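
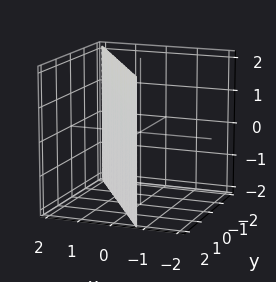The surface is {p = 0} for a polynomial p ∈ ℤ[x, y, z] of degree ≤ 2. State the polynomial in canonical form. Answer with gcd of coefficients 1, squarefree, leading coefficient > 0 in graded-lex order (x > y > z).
The degree is 1 — the surface is flat (a plane).
From the visible intercepts: it crosses the y-axis at the gridline y = 1; the surface avoids every integer z-axis point in the box.
The integer polynomial consistent with all of this is the stated p.

3*x + 2*y - 2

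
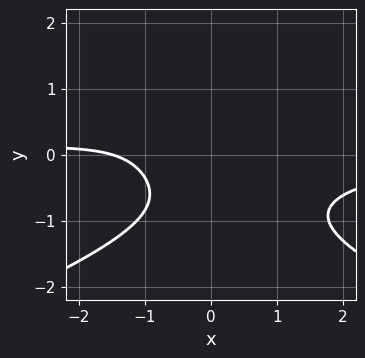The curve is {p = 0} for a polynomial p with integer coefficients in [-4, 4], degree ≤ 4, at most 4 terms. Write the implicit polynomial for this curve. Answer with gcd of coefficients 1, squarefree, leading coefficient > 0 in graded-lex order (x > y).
(a) The degree is 4 — no degree-3 curve has this shape.
(b) From the axis intercepts and sections: the curve avoids every integer y-axis point in the box.
(c) These observations pin down the coefficients.

3*y^4 + 3*x^2*y + 2*x + 3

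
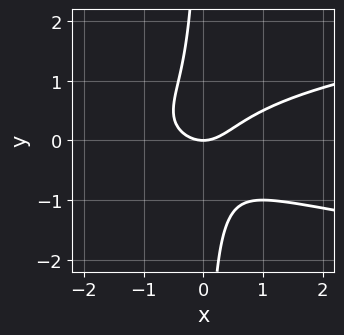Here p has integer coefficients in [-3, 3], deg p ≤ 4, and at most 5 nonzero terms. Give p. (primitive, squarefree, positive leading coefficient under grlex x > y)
(a) Degree: no degree-2 curve has this shape, so deg p = 3.
(b) Against the integer gridlines: it crosses the x-axis at the gridline x = 0; it crosses the y-axis at the gridline y = 0.
(c) Fitting integer coefficients to these (and the overall shape) gives p.

2*x*y^2 - x^2 + y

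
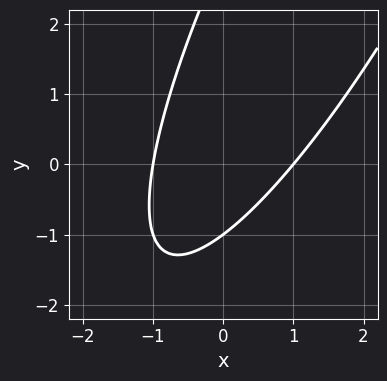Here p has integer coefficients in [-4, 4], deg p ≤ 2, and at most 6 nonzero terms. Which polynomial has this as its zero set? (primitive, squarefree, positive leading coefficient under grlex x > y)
(a) deg p = 2. A generic line meets the curve in up to 2 points.
(b) From the axis intercepts and sections: the x-axis gridline crossings are at x ∈ {-1, 1}; one y-axis crossing is at y = -1.
(c) Matching integer coefficients to the picture gives p.

3*x^2 - 3*x*y + y^2 - 2*y - 3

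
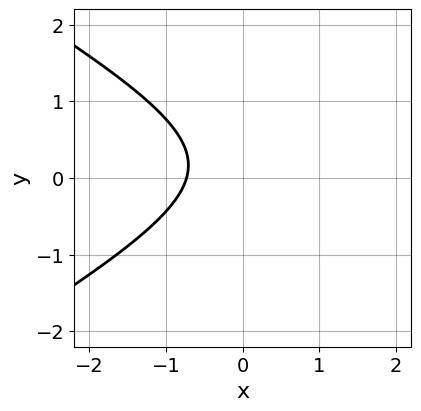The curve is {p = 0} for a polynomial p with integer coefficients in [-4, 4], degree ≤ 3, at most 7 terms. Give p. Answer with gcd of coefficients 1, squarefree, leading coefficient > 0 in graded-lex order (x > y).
x^2 - 3*y^2 - 2*x + y - 2

First, degree: the shape is more complex than any degree-1 curve, so deg p = 2.
Next, checking where it meets the axes: it misses every integer gridline on the y-axis.
Finally, the integer polynomial consistent with all of this is the stated p.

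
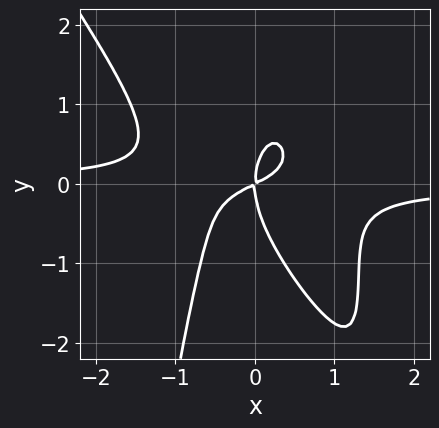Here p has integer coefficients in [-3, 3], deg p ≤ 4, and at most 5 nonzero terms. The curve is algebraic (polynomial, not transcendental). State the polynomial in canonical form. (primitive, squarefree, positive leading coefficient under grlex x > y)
The degree is 4 — a generic line meets the curve in up to 4 points.
Against the integer gridlines: it crosses the y-axis at the gridline y = 0; one x-axis crossing is at x = 0.
Assembling these constraints gives the stated polynomial.

3*x^3*y + 2*x^2*y^2 + y^3 + x^2 - 2*x*y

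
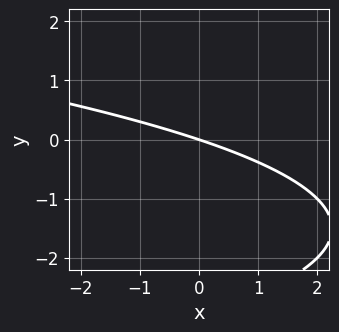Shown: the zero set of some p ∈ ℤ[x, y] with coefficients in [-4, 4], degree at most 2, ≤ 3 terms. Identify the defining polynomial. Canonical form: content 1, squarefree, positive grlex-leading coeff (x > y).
1. deg p = 2.
2. Against the integer gridlines: it crosses the y-axis at the gridline y = 0; it meets the x-axis at x = 0 (among the integer gridlines).
3. Putting this together gives p.

y^2 + x + 3*y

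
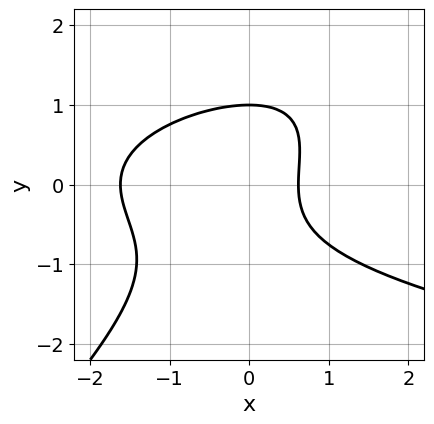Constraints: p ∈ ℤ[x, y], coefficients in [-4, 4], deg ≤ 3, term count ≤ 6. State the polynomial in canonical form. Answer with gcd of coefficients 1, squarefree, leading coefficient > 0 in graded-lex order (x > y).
x*y^2 - y^3 - x^2 - x + 1

(a) deg p = 3.
(b) From the axis intercepts and sections: one y-axis crossing is at y = 1.
(c) The integer polynomial consistent with all of this is the stated p.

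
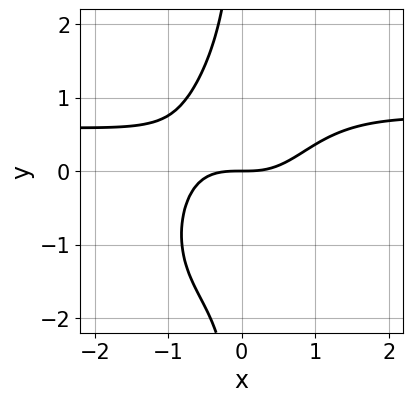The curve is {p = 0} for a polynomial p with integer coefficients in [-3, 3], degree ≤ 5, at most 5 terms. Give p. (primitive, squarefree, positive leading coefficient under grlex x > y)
3*x^3*y - 2*x^2*y^2 + 2*x*y^3 - 2*x^3 + 3*y

1. Degree: a generic line meets the curve in up to 4 points, so deg p = 4.
2. From the axis intercepts and sections: one x-axis crossing is at x = 0; it crosses the y-axis at the gridline y = 0.
3. Assembling these constraints gives the stated polynomial.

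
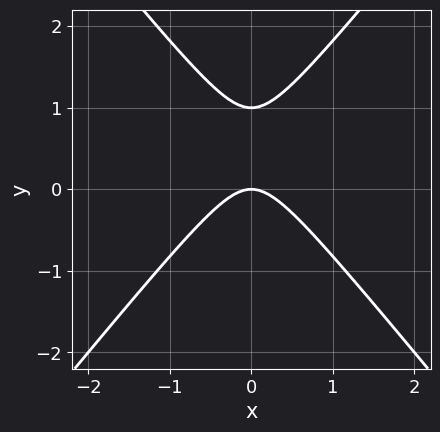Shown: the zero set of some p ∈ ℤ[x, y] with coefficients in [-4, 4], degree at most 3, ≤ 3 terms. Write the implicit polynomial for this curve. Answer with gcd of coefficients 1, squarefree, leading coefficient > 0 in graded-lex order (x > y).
Degree: a generic line meets the curve in up to 2 points, so deg p = 2.
Symmetries: mirror symmetry x ↦ −x ⇒ only even powers of x.
Checking where it meets the axes: the y-axis gridline crossings are at y ∈ {0, 1}; it meets the x-axis at x = 0 (among the integer gridlines).
These observations pin down the coefficients.

3*x^2 - 2*y^2 + 2*y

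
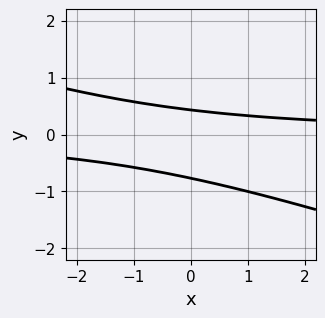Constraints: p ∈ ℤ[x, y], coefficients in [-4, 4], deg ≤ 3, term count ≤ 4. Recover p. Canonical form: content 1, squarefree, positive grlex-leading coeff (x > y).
1. Degree: a generic line meets the curve in up to 2 points, so deg p = 2.
2. From the visible intercepts: it misses every integer gridline on the x-axis.
3. The integer polynomial consistent with all of this is the stated p.

x*y + 3*y^2 + y - 1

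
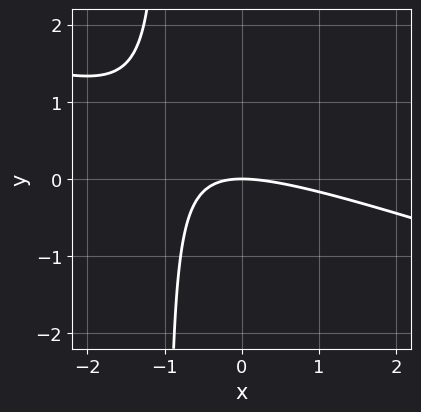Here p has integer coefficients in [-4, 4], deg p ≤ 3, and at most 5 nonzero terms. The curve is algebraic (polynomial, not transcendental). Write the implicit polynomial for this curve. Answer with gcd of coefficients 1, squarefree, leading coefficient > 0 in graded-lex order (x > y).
x^2 + 3*x*y + 3*y

Degree: the shape is more complex than any degree-1 curve, so deg p = 2.
Checking where it meets the axes: one x-axis crossing is at x = 0; one y-axis crossing is at y = 0.
These observations pin down the coefficients.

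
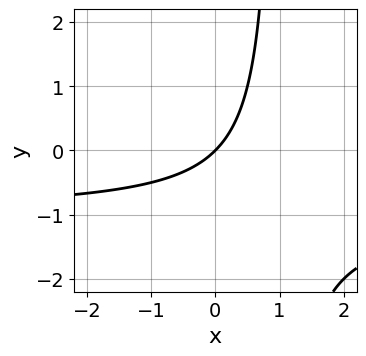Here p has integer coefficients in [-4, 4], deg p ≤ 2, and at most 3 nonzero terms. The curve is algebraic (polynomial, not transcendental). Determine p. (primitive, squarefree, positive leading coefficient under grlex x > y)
x*y + x - y

First, the degree is 2 — a generic line meets the curve in up to 2 points.
Next, reading off the gridlines: it crosses the y-axis at the gridline y = 0; it meets the x-axis at x = 0 (among the integer gridlines).
Finally, these observations pin down the coefficients.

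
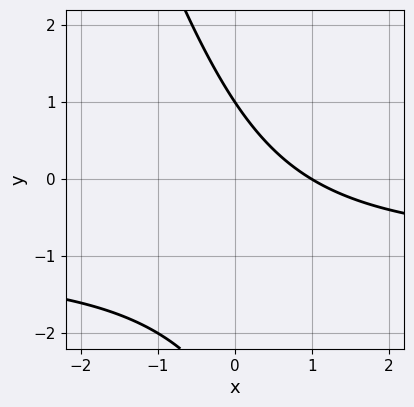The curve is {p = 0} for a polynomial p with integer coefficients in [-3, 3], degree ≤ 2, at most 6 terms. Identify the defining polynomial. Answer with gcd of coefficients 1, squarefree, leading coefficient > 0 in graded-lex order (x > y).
First, the degree is 2 — the shape is more complex than any degree-1 curve.
Next, from the visible intercepts: it crosses the x-axis at the gridline x = 1; it meets the y-axis at y = 1 (among the integer gridlines).
Finally, these observations pin down the coefficients.

3*x*y + y^2 + 3*x + 2*y - 3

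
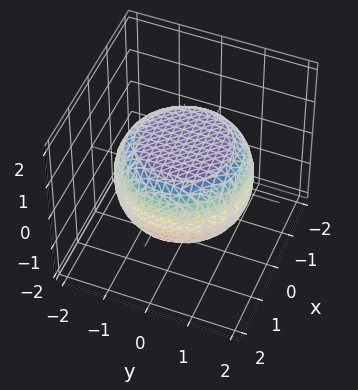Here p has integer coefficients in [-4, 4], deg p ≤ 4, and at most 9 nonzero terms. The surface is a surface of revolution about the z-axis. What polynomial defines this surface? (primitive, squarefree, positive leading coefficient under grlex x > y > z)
x^4 + 2*x^2*y^2 + y^4 - x^2 - y^2 + 3*z^2 - 3

1. deg p = 4.
2. Symmetries: rotational symmetry about the z-axis ⇒ p depends on x, y only through x² + y².
3. From the visible intercepts: the z-axis gridline crossings are at z ∈ {-1, 1}; a circular section at z = -1 has radius exactly 1.
4. The integer polynomial consistent with all of this is the stated p.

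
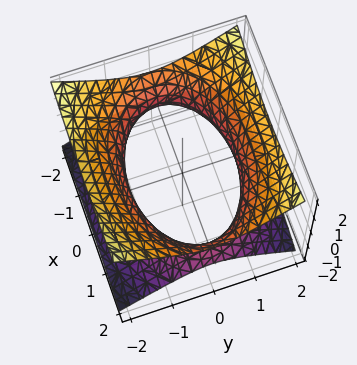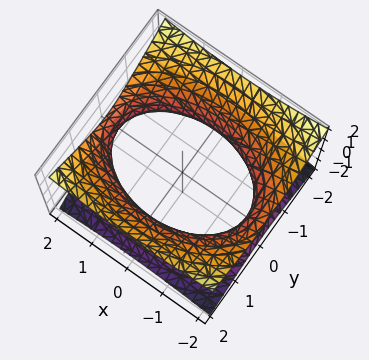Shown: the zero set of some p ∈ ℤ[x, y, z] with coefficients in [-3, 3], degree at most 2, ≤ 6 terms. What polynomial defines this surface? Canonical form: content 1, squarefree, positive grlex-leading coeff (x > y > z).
First, the degree is 2 — one connected sheet with a waist; a quadric.
Then, symmetries: it's symmetric under x → −x, forcing even powers of x; it's symmetric under y → −y, forcing even powers of y; it's symmetric under z → −z, forcing even powers of z.
Then, reading off the gridlines: the surface avoids every integer z-axis point in the box.
Finally, matching integer coefficients to the picture gives p.

x^2 + 2*y^2 - 3*z^2 - 3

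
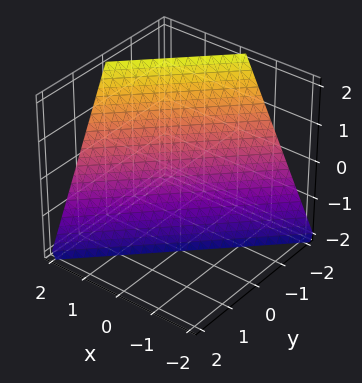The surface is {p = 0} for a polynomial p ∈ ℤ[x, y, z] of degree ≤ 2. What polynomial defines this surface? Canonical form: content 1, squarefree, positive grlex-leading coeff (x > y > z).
First, the degree is 1 — every cross-section is a straight line — this is a plane.
Then, observable constraints: it crosses the y-axis at the gridline y = -1; one z-axis crossing is at z = -2; it crosses the x-axis at the gridline x = 1.
Finally, the integer polynomial consistent with all of this is the stated p.

2*x - 2*y - z - 2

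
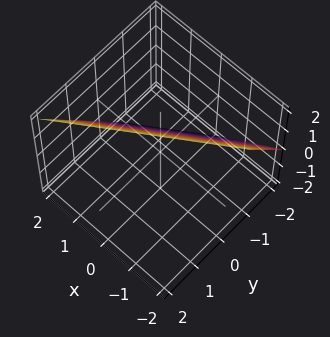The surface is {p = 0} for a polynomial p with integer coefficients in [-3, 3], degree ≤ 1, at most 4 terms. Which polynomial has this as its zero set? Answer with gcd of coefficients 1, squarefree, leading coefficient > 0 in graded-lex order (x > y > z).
1. Degree: the surface is flat (a plane), so deg p = 1.
2. Checking where it meets the axes: one z-axis crossing is at z = 1; it crosses the x-axis at the gridline x = 1.
3. Matching integer coefficients to the picture gives p.

2*x - 3*y + 2*z - 2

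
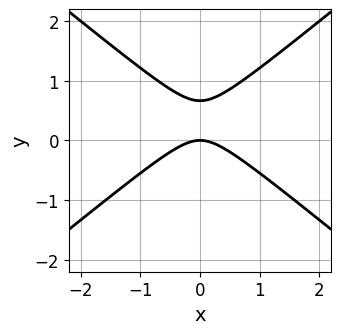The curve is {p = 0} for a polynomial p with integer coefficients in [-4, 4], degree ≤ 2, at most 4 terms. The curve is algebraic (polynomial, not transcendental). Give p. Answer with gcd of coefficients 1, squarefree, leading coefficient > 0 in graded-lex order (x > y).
2*x^2 - 3*y^2 + 2*y

First, the degree is 2 — the shape is more complex than any degree-1 curve.
Then, symmetries: the x ↦ −x reflection is a symmetry, so x appears only in even powers.
Next, from the axis intercepts and sections: it crosses the x-axis at the gridline x = 0; it crosses the y-axis at the gridline y = 0.
Finally, putting this together gives p.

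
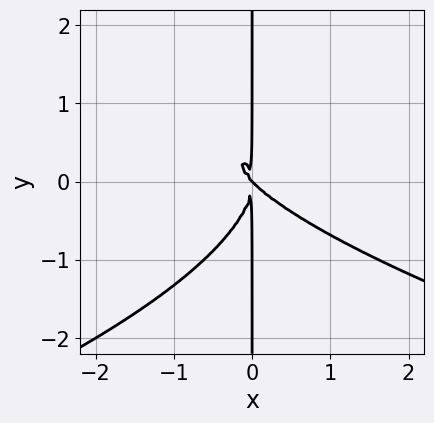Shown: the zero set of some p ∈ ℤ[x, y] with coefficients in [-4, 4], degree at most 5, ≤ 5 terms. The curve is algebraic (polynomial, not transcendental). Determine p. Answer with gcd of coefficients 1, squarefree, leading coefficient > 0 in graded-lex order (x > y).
First, deg p = 4.
Next, checking where it meets the axes: it meets the x-axis at x = 0 (among the integer gridlines); every point of the y-axis in the box is on the curve.
Finally, solving for integer coefficients yields p as stated.

x*y^3 + x^3 + x^2*y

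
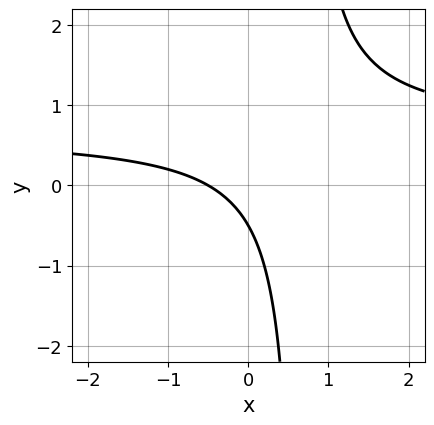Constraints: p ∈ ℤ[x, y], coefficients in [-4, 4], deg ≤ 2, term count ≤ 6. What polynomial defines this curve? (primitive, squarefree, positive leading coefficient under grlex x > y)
3*x*y - 2*x - 2*y - 1

First, degree: a generic line meets the curve in up to 2 points, so deg p = 2.
Finally, matching integer coefficients to the picture gives p.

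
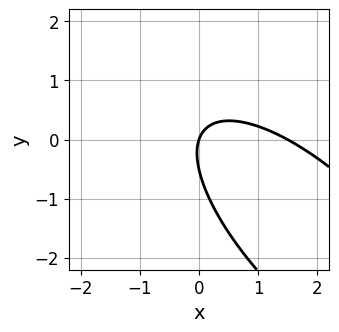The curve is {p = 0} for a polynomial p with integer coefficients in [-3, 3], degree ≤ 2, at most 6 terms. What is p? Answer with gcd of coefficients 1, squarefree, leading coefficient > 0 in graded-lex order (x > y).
1. Degree: the shape is more complex than any degree-1 curve, so deg p = 2.
2. Reading off the gridlines: one x-axis crossing is at x = 0; it crosses the y-axis at the gridline y = 0.
3. Putting this together gives p.

2*x^2 + 3*x*y + 2*y^2 - 3*x + y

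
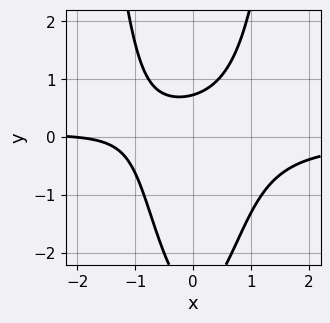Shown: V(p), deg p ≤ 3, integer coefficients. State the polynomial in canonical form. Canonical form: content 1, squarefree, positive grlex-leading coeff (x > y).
First, the degree is 3 — a generic line meets the curve in up to 3 points.
Then, against the integer gridlines: it meets the x-axis at x = -2 (among the integer gridlines).
Finally, matching integer coefficients to the picture gives p.

3*x^2*y - y^2 + x - 2*y + 2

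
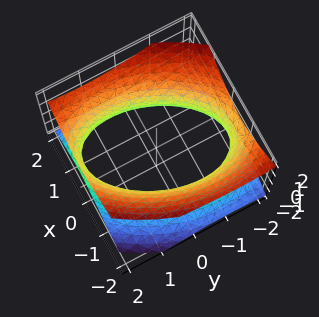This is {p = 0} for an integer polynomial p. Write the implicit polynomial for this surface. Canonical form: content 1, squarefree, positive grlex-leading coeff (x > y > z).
2*x^2 - x*y + y^2 - 2*z^2 - 3

1. Degree: a generic line meets the surface in up to 2 points, so deg p = 2.
2. Checking where it meets the axes: it misses every integer gridline on the z-axis.
3. Assembling these constraints gives the stated polynomial.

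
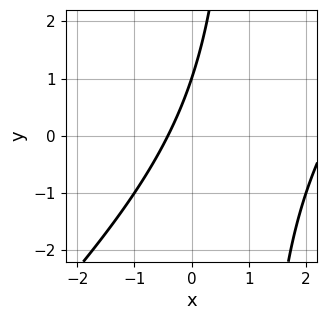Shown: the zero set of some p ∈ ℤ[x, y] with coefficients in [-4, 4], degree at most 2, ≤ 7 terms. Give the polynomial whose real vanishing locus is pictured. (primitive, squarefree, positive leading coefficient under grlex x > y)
x^2 - x*y - 2*x + y - 1

1. The degree is 2 — no degree-1 curve has this shape.
2. Checking where it meets the axes: it crosses the y-axis at the gridline y = 1.
3. Matching integer coefficients to the picture gives p.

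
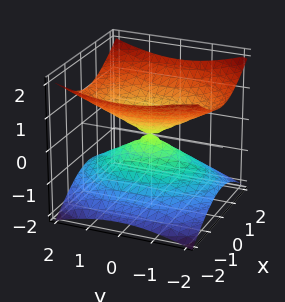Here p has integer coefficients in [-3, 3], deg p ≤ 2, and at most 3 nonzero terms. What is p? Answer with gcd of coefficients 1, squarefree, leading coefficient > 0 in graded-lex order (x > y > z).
(a) The degree is 2 — two nappes meeting at a single point; a quadric.
(b) Symmetries: mirror symmetry x ↦ −x ⇒ only even powers of x; the y ↦ −y reflection is a symmetry, so y appears only in even powers; the z ↦ −z reflection is a symmetry, so z appears only in even powers.
(c) From the visible intercepts: it crosses the y-axis at the gridline y = 0; it crosses the x-axis at the gridline x = 0; one z-axis crossing is at z = 0.
(d) These observations pin down the coefficients.

2*x^2 + y^2 - 3*z^2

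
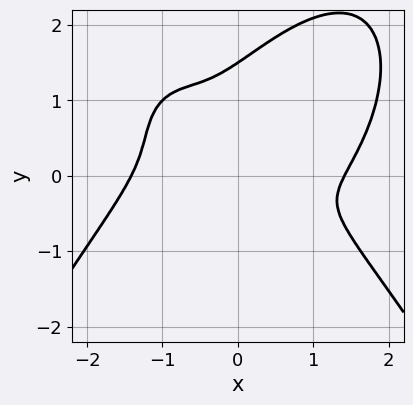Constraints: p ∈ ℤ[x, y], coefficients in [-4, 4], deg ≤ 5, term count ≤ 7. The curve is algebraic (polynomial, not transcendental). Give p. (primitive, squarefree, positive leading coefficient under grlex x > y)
x^4 + 2*y^3 - 2*x^2 - 2*x*y - 3*y^2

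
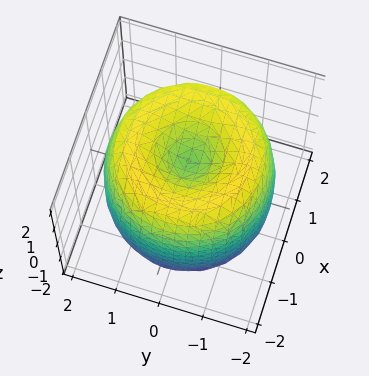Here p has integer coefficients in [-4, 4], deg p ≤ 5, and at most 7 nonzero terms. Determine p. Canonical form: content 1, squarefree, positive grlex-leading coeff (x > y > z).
x^4 + 2*x^2*y^2 + y^4 - 3*x^2 - 3*y^2 + z^2 - 1

First, deg p = 4. The shape is more complex than any degree-3 surface.
Then, symmetries: rotational symmetry about the z-axis ⇒ p depends on x, y only through x² + y².
Next, against the integer gridlines: a circular section at z = 0 has radius between 1 and 2; among the integer gridlines, it crosses the z-axis at z ∈ {-1, 1}.
Finally, these observations pin down the coefficients.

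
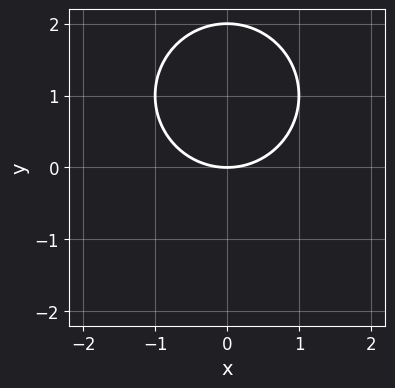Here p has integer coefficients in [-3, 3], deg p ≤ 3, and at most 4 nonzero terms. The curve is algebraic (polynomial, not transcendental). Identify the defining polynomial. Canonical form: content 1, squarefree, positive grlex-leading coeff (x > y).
x^2 + y^2 - 2*y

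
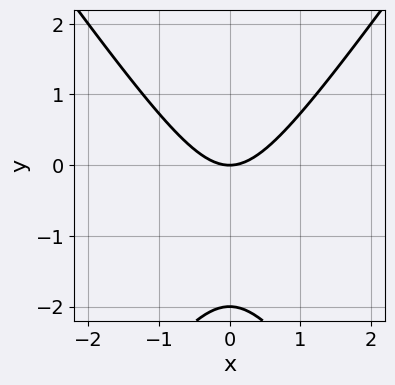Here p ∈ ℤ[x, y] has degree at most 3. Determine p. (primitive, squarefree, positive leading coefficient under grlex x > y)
1. Degree: the shape is more complex than any degree-1 curve, so deg p = 2.
2. Symmetries: the x ↦ −x reflection is a symmetry, so x appears only in even powers.
3. Against the integer gridlines: it crosses the x-axis at the gridline x = 0; among the integer gridlines, it crosses the y-axis at y ∈ {-2, 0}.
4. Fitting integer coefficients to these (and the overall shape) gives p.

2*x^2 - y^2 - 2*y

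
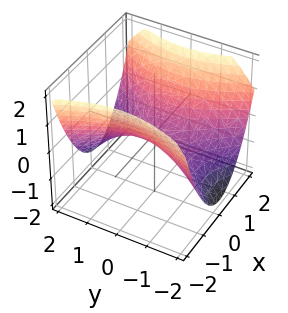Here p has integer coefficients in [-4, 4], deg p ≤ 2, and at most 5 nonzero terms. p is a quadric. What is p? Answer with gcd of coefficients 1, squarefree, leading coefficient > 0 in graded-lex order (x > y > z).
First, deg p = 2.
Then, symmetries: it's symmetric under x → −x, forcing even powers of x; mirror symmetry y ↦ −y ⇒ only even powers of y.
Then, against the integer gridlines: it crosses the y-axis at the gridline y = 0; it meets the z-axis at z = 0 (among the integer gridlines); it meets the x-axis at x = 0 (among the integer gridlines).
Finally, the integer polynomial consistent with all of this is the stated p.

2*x^2 - y^2 - 3*z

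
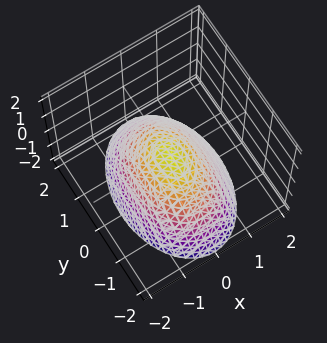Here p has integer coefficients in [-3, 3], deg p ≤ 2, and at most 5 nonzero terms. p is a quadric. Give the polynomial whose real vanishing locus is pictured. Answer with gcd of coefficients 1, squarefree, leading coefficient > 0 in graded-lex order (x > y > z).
2*x^2 + y^2 + 2*z

First, deg p = 2.
Next, symmetries: the y ↦ −y reflection is a symmetry, so y appears only in even powers; the x ↦ −x reflection is a symmetry, so x appears only in even powers.
Then, from the axis intercepts and sections: it crosses the y-axis at the gridline y = 0; it crosses the x-axis at the gridline x = 0.
Finally, the integer polynomial consistent with all of this is the stated p.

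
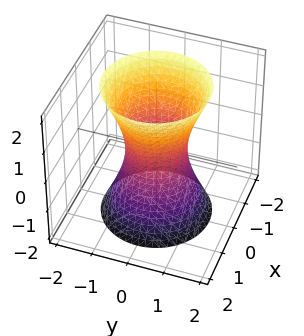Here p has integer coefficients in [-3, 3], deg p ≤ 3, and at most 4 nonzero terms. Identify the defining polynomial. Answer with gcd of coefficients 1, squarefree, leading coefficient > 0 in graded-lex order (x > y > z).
3*x^2 + 3*y^2 - z^2 - 2

The degree is 2 — an hourglass — one-sheet hyperboloid; a quadric.
Symmetries: the surface is invariant under rotation about z: p = q(x² + y², z); it's symmetric under z → −z, forcing even powers of z.
From the visible intercepts: the surface avoids every integer z-axis point in the box; a circular section at z = -2 has radius between 1 and 2.
Assembling these constraints gives the stated polynomial.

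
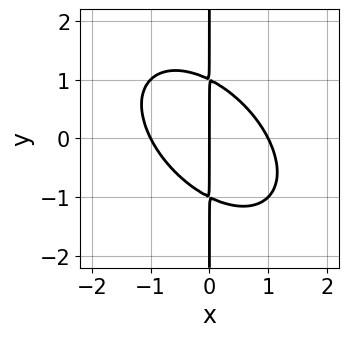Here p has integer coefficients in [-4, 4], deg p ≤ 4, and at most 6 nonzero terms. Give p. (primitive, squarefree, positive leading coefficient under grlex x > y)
x^3 + x^2*y + x*y^2 - x

First, the degree is 3 — the shape is more complex than any degree-2 curve.
Then, against the integer gridlines: the x-axis gridline crossings are at x ∈ {-1, 0, 1}; the visible y-axis segment lies entirely on the curve.
Finally, fitting integer coefficients to these (and the overall shape) gives p.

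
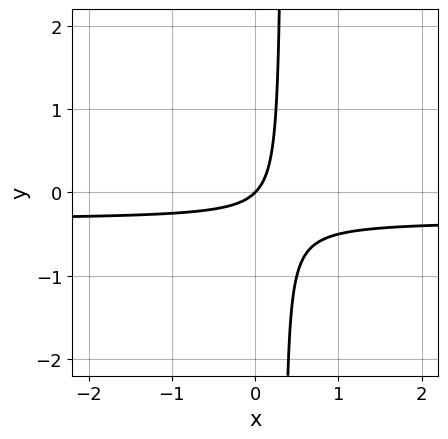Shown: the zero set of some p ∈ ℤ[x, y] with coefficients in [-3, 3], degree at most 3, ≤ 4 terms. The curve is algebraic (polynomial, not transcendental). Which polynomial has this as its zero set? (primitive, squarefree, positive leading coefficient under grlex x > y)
(a) The degree is 2 — no degree-1 curve has this shape.
(b) Observable constraints: it meets the y-axis at y = 0 (among the integer gridlines); it crosses the x-axis at the gridline x = 0.
(c) The integer polynomial consistent with all of this is the stated p.

3*x*y + x - y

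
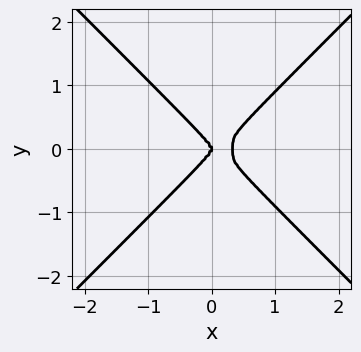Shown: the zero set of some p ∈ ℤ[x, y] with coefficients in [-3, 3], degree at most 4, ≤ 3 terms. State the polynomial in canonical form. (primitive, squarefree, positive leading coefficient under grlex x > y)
3*x^4 - 3*y^4 - x^3

First, degree: no degree-3 curve has this shape, so deg p = 4.
Then, symmetries: it's symmetric under y → −y, forcing even powers of y.
Next, checking where it meets the axes: it crosses the y-axis at the gridline y = 0; it meets the x-axis at x = 0 (among the integer gridlines).
Finally, the integer polynomial consistent with all of this is the stated p.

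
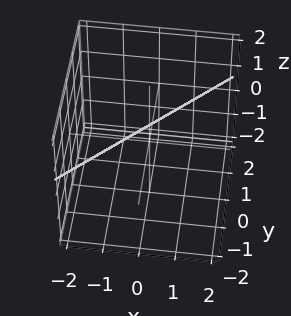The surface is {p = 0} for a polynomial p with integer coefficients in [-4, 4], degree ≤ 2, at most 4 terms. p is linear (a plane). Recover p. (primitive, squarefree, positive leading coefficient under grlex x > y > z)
1. Degree: every cross-section is a straight line — this is a plane, so deg p = 1.
2. Solving for integer coefficients yields p as stated.

3*x - 3*y - 3*z + 2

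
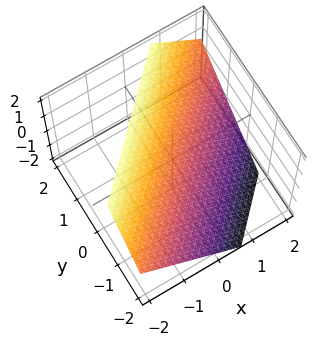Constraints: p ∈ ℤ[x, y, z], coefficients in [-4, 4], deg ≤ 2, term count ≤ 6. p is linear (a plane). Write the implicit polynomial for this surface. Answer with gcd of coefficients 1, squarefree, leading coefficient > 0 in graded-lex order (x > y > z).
3*x - 3*y + 3*z - 2

deg p = 1. Every cross-section is a straight line — this is a plane.
The integer polynomial consistent with all of this is the stated p.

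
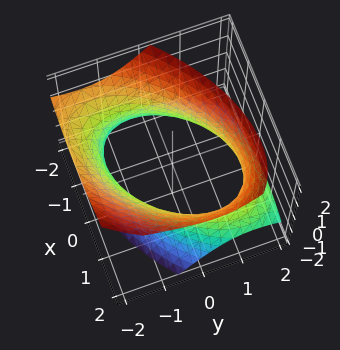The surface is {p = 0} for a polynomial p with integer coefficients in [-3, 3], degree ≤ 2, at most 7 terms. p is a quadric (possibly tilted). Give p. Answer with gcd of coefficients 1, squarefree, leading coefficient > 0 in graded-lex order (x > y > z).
First, degree: no degree-1 surface has this shape, so deg p = 2.
Then, observable constraints: no z-intercept at any integer in the box.
Finally, assembling these constraints gives the stated polynomial.

x^2 - x*y + y^2 + y*z - z^2 - 2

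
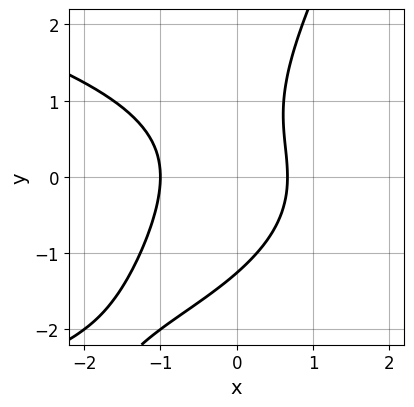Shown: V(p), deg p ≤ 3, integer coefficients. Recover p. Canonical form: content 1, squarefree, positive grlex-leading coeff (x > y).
The degree is 3 — the shape is more complex than any degree-2 curve.
Checking where it meets the axes: it crosses the x-axis at the gridline x = -1.
Solving for integer coefficients yields p as stated.

2*x*y^2 - y^3 + 3*x^2 + x - 2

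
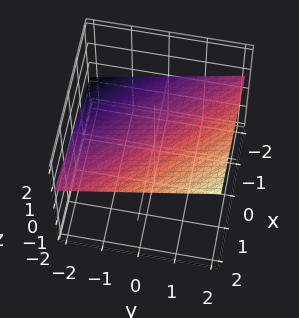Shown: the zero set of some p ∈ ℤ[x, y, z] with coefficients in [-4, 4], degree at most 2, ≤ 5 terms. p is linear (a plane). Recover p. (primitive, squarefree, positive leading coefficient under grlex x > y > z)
x + y - 3*z + 2

1. The degree is 1 — every cross-section is a straight line — this is a plane.
2. From the axis intercepts and sections: one y-axis crossing is at y = -2; one x-axis crossing is at x = -2.
3. Fitting integer coefficients to these (and the overall shape) gives p.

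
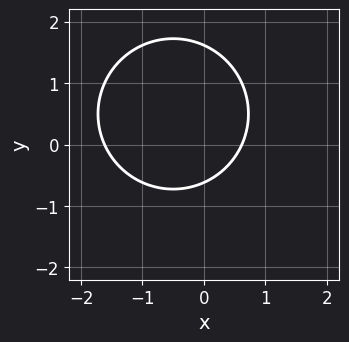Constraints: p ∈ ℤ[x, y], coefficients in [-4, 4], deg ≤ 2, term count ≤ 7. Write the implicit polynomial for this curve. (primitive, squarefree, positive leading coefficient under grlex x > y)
First, degree: the shape is more complex than any degree-1 curve, so deg p = 2.
Finally, the integer polynomial consistent with all of this is the stated p.

x^2 + y^2 + x - y - 1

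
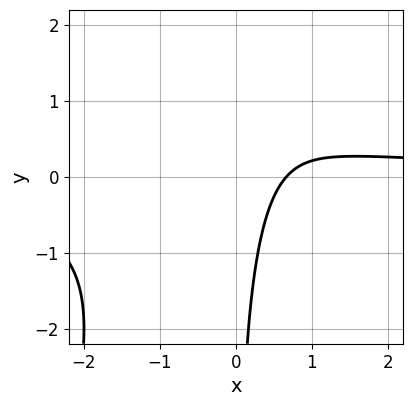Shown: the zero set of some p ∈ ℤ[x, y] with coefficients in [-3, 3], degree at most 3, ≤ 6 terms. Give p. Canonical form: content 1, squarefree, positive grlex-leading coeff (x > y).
3*x^2*y - x*y^2 + 2*x*y - 3*x + 2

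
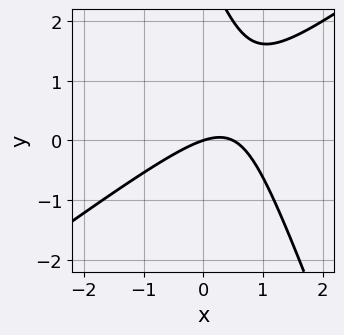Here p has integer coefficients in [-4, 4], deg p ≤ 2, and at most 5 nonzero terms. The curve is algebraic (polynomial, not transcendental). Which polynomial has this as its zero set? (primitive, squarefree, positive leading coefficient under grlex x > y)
2*x^2 - 2*x*y - y^2 - x + 3*y

Degree: no degree-1 curve has this shape, so deg p = 2.
Reading off the gridlines: it crosses the y-axis at the gridline y = 0; it crosses the x-axis at the gridline x = 0.
Together with the visible shape, these determine p as stated.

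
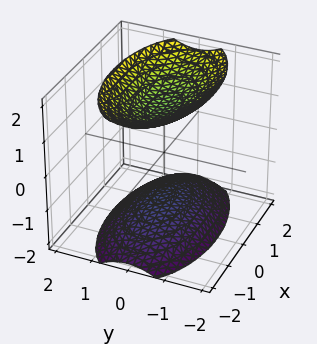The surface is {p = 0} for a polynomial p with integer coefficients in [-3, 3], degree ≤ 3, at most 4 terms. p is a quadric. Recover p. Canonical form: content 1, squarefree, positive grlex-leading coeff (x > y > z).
x^2 + 3*y^2 - 2*z^2 + 3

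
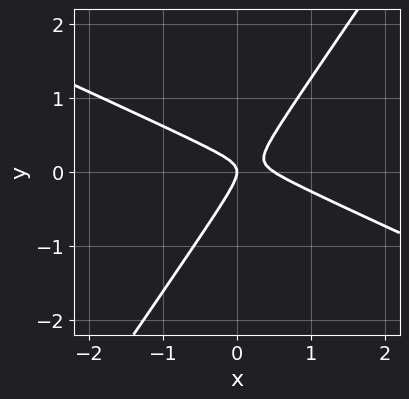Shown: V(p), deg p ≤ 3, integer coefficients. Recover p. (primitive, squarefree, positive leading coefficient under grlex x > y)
First, deg p = 2. No degree-1 curve has this shape.
Next, reading off the gridlines: it meets the x-axis at x = 0 (among the integer gridlines); it meets the y-axis at y = 0 (among the integer gridlines).
Finally, assembling these constraints gives the stated polynomial.

2*x^2 + 3*x*y - 3*y^2 - x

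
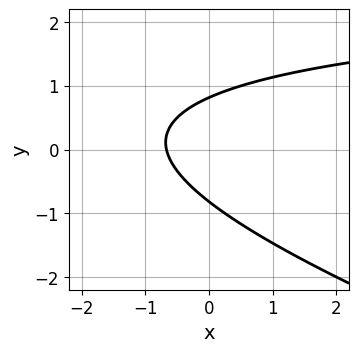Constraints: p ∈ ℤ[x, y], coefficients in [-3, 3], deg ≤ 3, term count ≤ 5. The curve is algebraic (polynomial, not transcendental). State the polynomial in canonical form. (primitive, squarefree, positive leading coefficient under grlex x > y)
1. deg p = 2. A generic line meets the curve in up to 2 points.
2. Solving for integer coefficients yields p as stated.

x*y + 3*y^2 - 3*x - 2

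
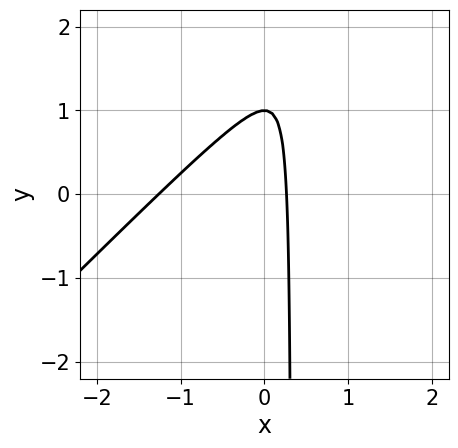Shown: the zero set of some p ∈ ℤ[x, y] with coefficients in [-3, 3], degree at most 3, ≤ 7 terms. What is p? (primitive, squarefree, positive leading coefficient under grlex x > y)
First, degree: the shape is more complex than any degree-1 curve, so deg p = 2.
Next, observable constraints: it crosses the y-axis at the gridline y = 1.
Finally, together with the visible shape, these determine p as stated.

3*x^2 - 3*x*y + 3*x + y - 1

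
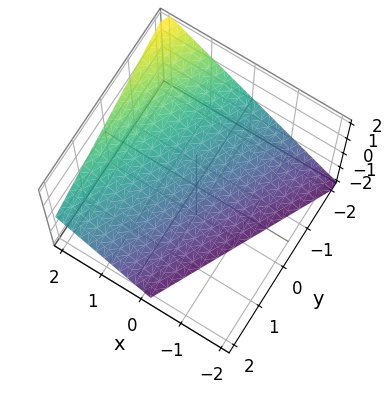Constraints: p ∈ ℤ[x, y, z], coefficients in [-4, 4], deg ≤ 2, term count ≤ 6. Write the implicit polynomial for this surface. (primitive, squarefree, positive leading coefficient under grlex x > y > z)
2*x - y - 2*z - 2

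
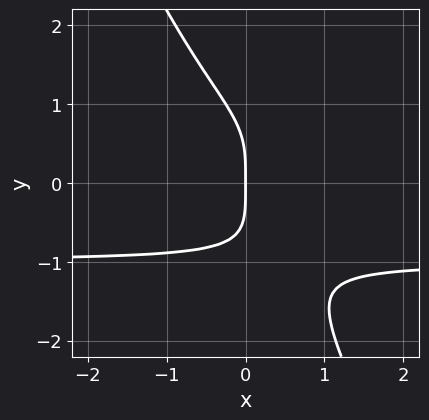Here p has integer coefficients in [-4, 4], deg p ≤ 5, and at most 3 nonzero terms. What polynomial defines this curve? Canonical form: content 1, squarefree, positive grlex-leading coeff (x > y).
2*x*y^3 + y^4 + 2*x

Degree: the shape is more complex than any degree-3 curve, so deg p = 4.
Reading off the gridlines: one y-axis crossing is at y = 0; it meets the x-axis at x = 0 (among the integer gridlines).
These observations pin down the coefficients.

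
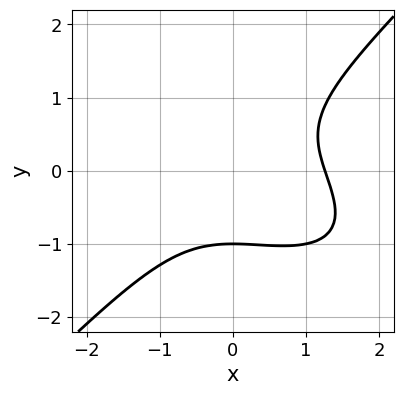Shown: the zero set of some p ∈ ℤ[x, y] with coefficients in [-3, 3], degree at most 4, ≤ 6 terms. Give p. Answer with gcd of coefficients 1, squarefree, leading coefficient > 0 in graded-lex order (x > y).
1. deg p = 3. The shape is more complex than any degree-2 curve.
2. Reading off the gridlines: it crosses the y-axis at the gridline y = -1.
3. Solving for integer coefficients yields p as stated.

x^3 + x^2*y - 2*y^3 - 2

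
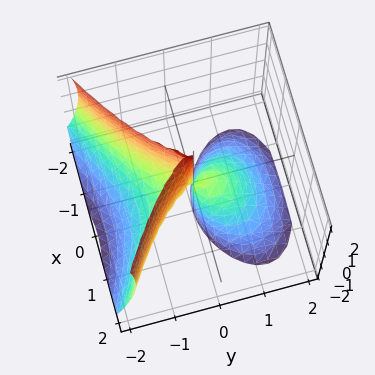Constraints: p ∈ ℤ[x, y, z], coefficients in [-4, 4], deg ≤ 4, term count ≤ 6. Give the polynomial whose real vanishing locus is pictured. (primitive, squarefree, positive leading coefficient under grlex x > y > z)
2*y^3 - y*z^2 + 3*x^2 + 2*y*z

There are 2 components. Treating them together as one polynomial.
Degree: the shape is more complex than any degree-2 surface, so deg p = 3.
From the visible intercepts: the visible z-axis segment lies entirely on the surface; one y-axis crossing is at y = 0; it crosses the x-axis at the gridline x = 0.
Fitting integer coefficients to these (and the overall shape) gives p.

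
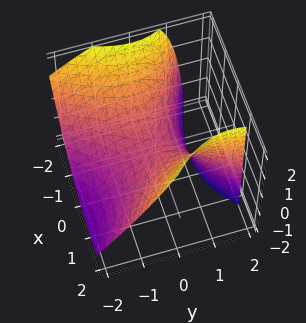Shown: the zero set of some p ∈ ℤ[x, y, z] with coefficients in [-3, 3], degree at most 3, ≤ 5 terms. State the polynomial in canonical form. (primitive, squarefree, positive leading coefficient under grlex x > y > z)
(a) deg p = 2.
(b) From the axis intercepts and sections: it crosses the x-axis at the gridline x = 0; it meets the z-axis at z = 0 (among the integer gridlines); it meets the y-axis at y = 0 (among the integer gridlines).
(c) These observations pin down the coefficients.

x^2 + x*y - y^2 + y*z - 2*z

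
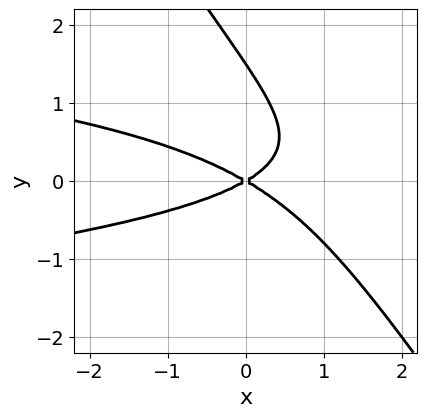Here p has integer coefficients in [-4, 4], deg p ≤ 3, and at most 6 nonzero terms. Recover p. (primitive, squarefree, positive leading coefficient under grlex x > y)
3*x*y^2 + 2*y^3 + x^2 - 3*y^2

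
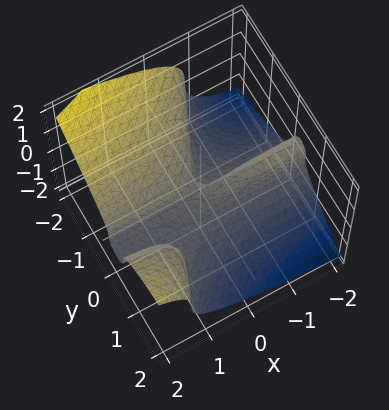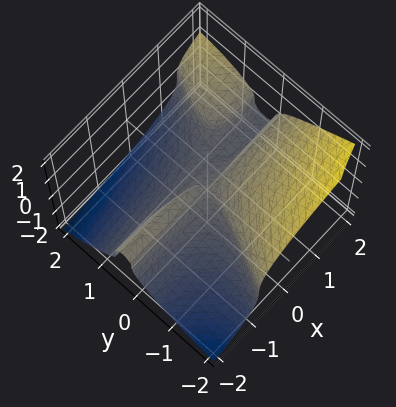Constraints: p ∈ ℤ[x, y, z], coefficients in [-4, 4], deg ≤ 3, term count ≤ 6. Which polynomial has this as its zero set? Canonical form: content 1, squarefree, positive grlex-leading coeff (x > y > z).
1. deg p = 3. A generic line meets the surface in up to 3 points.
2. From the axis intercepts and sections: it crosses the y-axis at the gridline y = 0; the visible x-axis segment lies entirely on the surface.
3. Matching integer coefficients to the picture gives p.

2*x*y^2 - y^3 - 3*z^3 - x*y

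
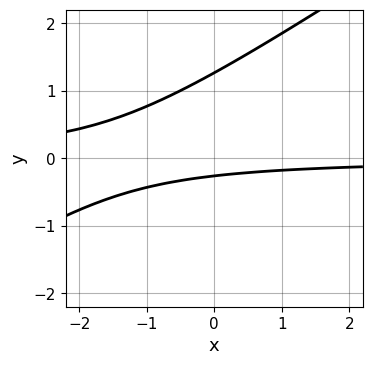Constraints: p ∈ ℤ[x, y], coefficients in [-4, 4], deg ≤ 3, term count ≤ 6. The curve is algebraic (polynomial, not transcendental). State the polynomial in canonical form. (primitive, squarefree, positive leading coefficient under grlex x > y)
First, the degree is 2 — no degree-1 curve has this shape.
Next, reading off the gridlines: the curve avoids every integer x-axis point in the box.
Finally, the integer polynomial consistent with all of this is the stated p.

2*x*y - 3*y^2 + 3*y + 1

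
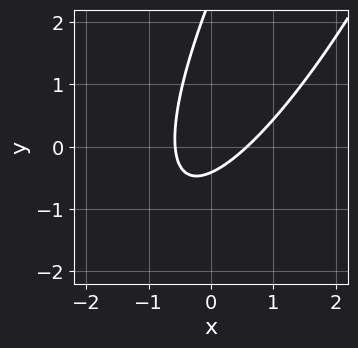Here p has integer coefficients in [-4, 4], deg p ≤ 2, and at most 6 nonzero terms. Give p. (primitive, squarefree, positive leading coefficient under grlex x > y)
The degree is 2 — the shape is more complex than any degree-1 curve.
Solving for integer coefficients yields p as stated.

3*x^2 - 3*x*y + y^2 - 2*y - 1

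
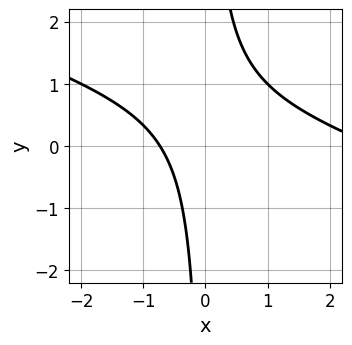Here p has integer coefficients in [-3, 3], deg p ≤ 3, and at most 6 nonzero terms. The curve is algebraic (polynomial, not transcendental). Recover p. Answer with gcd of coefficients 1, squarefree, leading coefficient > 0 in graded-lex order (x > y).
The degree is 2 — no degree-1 curve has this shape.
Reading off the gridlines: it misses every integer gridline on the y-axis.
Assembling these constraints gives the stated polynomial.

x^2 + 3*x*y - 2*x - 2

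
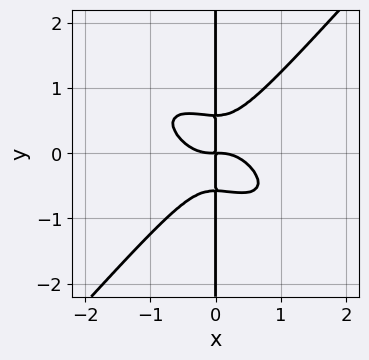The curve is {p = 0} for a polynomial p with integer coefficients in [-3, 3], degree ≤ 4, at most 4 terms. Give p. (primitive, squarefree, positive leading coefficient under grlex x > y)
2*x^4 + 2*x^3*y - 3*x*y^3 + x*y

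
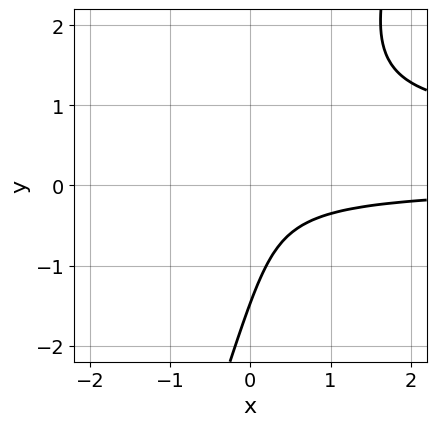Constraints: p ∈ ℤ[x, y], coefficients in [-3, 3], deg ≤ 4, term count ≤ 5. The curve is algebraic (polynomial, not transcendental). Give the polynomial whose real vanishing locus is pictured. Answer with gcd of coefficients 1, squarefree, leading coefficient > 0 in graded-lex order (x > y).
3*x*y^2 - y^3 - 2*x*y - y^2 - 1

First, degree: the shape is more complex than any degree-2 curve, so deg p = 3.
Next, checking where it meets the axes: the curve avoids every integer x-axis point in the box.
Finally, assembling these constraints gives the stated polynomial.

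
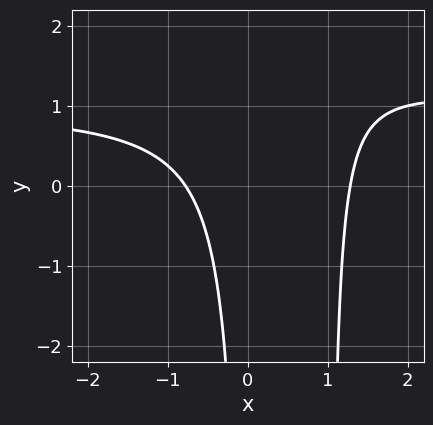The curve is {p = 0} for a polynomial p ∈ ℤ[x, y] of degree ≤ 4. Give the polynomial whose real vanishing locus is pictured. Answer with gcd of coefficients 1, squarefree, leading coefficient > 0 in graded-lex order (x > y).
2*x^2*y - 2*x^2 - 2*x*y + x + 2

Degree: the shape is more complex than any degree-2 curve, so deg p = 3.
Against the integer gridlines: no y-intercept at any integer in the box.
Assembling these constraints gives the stated polynomial.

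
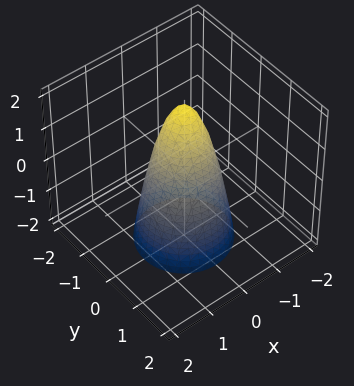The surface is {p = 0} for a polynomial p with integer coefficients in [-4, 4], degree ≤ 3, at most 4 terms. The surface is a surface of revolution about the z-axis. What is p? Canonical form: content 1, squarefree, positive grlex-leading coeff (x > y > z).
3*x^2 + 3*y^2 + z - 2

The degree is 2 — no degree-1 surface has this shape.
Symmetries: rotational symmetry about the z-axis ⇒ p depends on x, y only through x² + y².
From the axis intercepts and sections: it meets the z-axis at z = 2 (among the integer gridlines); a circular section at z = 0 has radius between 0 and 1.
Together with the visible shape, these determine p as stated.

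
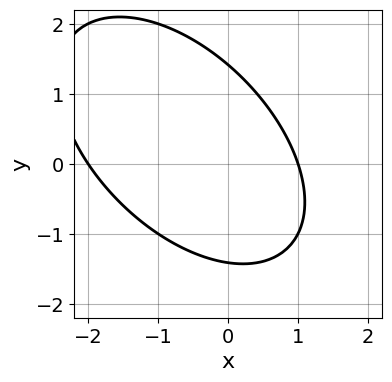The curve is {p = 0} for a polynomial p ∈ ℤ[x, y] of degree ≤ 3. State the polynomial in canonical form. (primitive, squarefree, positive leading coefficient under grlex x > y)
x^2 + x*y + y^2 + x - 2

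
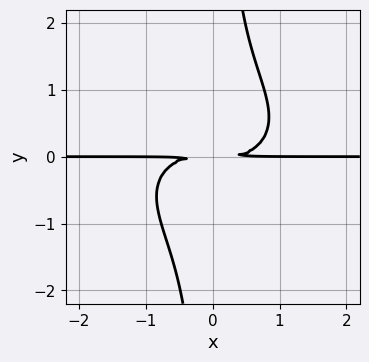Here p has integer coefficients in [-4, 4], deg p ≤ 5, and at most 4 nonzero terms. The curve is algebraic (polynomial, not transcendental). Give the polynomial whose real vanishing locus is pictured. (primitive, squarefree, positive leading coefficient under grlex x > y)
The degree is 4 — the shape is more complex than any degree-3 curve.
Against the integer gridlines: every point of the x-axis in the box is on the curve.
Fitting integer coefficients to these (and the overall shape) gives p.

x^3*y + 2*x*y^3 - 2*y^2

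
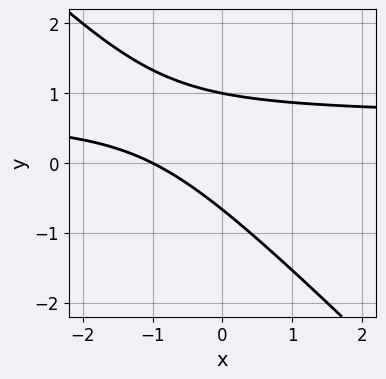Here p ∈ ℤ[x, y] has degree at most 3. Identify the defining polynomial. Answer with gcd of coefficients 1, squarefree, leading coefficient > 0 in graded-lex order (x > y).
3*x*y + 3*y^2 - 2*x - y - 2

(a) Degree: the shape is more complex than any degree-1 curve, so deg p = 2.
(b) Reading off the gridlines: one x-axis crossing is at x = -1; it meets the y-axis at y = 1 (among the integer gridlines).
(c) Fitting integer coefficients to these (and the overall shape) gives p.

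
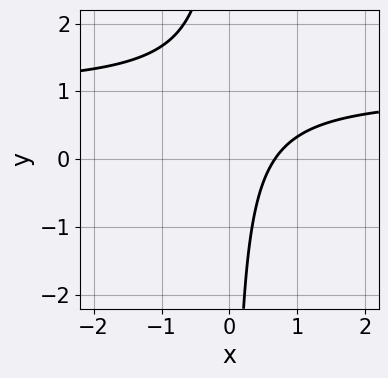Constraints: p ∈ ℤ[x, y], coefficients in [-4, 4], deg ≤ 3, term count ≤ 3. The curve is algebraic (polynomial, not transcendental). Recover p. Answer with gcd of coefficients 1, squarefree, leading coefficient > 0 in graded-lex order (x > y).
3*x*y - 3*x + 2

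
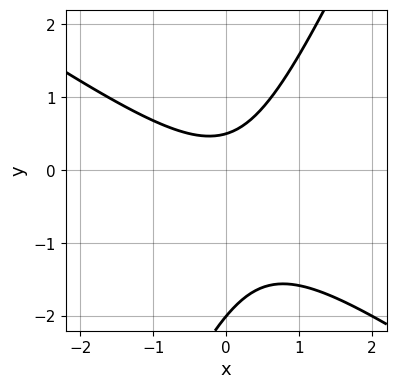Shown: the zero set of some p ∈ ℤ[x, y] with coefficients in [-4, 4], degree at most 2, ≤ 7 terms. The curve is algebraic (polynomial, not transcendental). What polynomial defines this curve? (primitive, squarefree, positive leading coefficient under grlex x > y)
First, deg p = 2.
Then, against the integer gridlines: it crosses the y-axis at the gridline y = -2; no x-intercept at any integer in the box.
Finally, together with the visible shape, these determine p as stated.

3*x^2 + 3*x*y - 2*y^2 - 3*y + 2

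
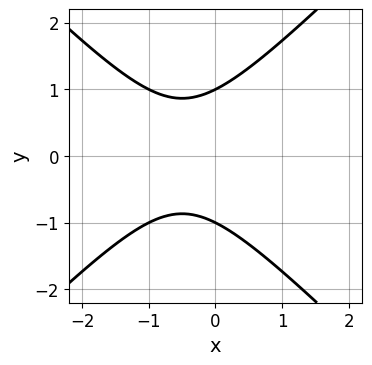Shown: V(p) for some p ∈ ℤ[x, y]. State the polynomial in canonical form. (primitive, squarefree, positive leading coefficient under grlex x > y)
The degree is 2 — no degree-1 curve has this shape.
Symmetries: the y ↦ −y reflection is a symmetry, so y appears only in even powers.
Against the integer gridlines: the curve avoids every integer x-axis point in the box; the y-axis gridline crossings are at y ∈ {-1, 1}.
Together with the visible shape, these determine p as stated.

x^2 - y^2 + x + 1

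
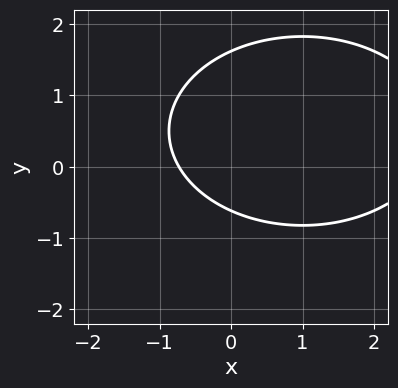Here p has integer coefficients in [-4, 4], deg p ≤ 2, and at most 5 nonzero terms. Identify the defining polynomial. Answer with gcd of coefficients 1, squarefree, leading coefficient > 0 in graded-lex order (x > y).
deg p = 2. No degree-1 curve has this shape.
Matching integer coefficients to the picture gives p.

x^2 + 2*y^2 - 2*x - 2*y - 2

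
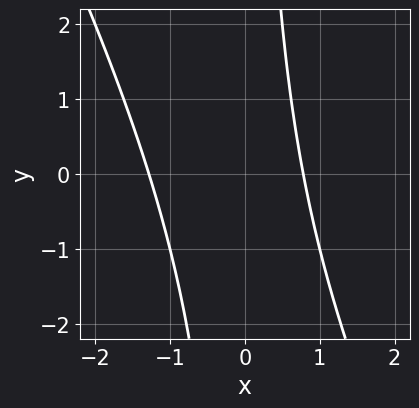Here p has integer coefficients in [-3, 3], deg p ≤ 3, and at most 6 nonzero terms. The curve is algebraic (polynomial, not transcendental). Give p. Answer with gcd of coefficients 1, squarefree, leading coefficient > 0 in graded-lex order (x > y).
(a) deg p = 2.
(b) Against the integer gridlines: the curve avoids every integer y-axis point in the box.
(c) These observations pin down the coefficients.

2*x^2 + x*y + x - 2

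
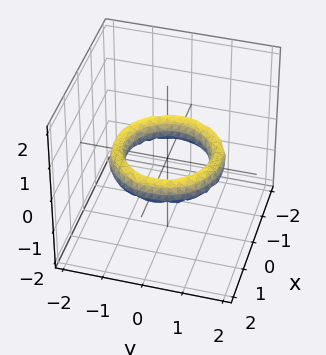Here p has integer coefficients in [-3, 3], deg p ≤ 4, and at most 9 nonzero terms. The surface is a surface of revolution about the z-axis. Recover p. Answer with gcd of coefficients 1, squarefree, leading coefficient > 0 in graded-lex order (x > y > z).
x^4 + 2*x^2*y^2 + y^4 - 3*x^2 - 3*y^2 + 2*z^2 + 2

(a) Degree: the shape is more complex than any degree-3 surface, so deg p = 4.
(b) Symmetries: rotational symmetry about the z-axis ⇒ p depends on x, y only through x² + y².
(c) Checking where it meets the axes: the x-axis gridline crossings are at x ∈ {-1, 1}; it misses every integer gridline on the z-axis.
(d) Together with the visible shape, these determine p as stated.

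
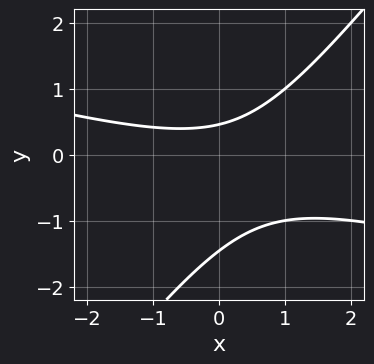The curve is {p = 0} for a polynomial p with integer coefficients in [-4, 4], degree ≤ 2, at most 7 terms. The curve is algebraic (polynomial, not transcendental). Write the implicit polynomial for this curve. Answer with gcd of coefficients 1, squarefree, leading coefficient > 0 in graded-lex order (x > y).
First, deg p = 2. The shape is more complex than any degree-1 curve.
Next, observable constraints: the curve avoids every integer x-axis point in the box.
Finally, fitting integer coefficients to these (and the overall shape) gives p.

x^2 + 3*x*y - 3*y^2 - 3*y + 2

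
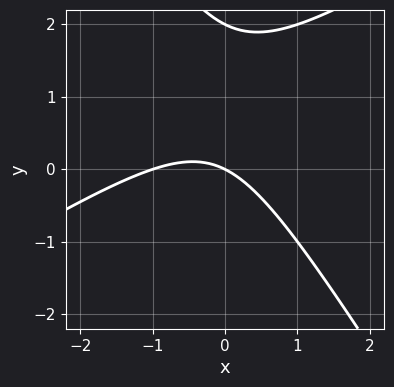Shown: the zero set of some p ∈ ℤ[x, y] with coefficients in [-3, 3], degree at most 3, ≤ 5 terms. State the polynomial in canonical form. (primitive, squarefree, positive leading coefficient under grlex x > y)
First, deg p = 2. A generic line meets the curve in up to 2 points.
Then, from the visible intercepts: the x-axis gridline crossings are at x ∈ {-1, 0}; among the integer gridlines, it crosses the y-axis at y ∈ {0, 2}.
Finally, solving for integer coefficients yields p as stated.

x^2 - x*y - y^2 + x + 2*y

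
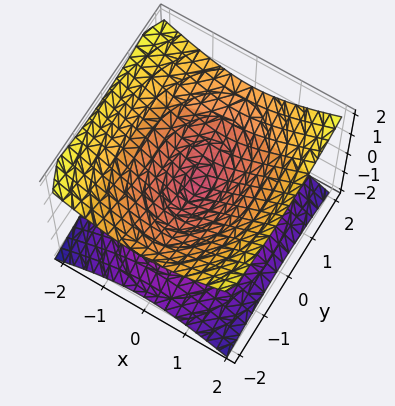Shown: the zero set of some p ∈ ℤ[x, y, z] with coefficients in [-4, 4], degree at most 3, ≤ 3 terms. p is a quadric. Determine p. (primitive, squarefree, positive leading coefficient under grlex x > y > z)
2*x^2 + y^2 - 3*z^2

(a) deg p = 2. A double cone through the origin; a quadric.
(b) Symmetries: the x ↦ −x reflection is a symmetry, so x appears only in even powers; the y ↦ −y reflection is a symmetry, so y appears only in even powers; mirror symmetry z ↦ −z ⇒ only even powers of z.
(c) Reading off the gridlines: it crosses the y-axis at the gridline y = 0; one x-axis crossing is at x = 0; one z-axis crossing is at z = 0.
(d) Together with the visible shape, these determine p as stated.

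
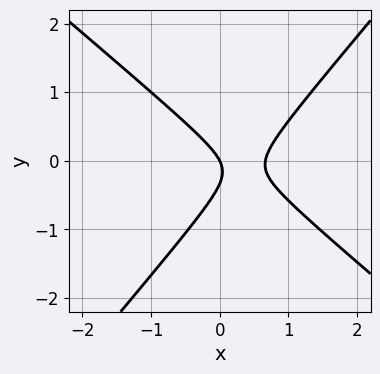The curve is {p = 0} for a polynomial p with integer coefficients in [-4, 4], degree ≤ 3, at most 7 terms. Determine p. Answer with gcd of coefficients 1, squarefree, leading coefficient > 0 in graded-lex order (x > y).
3*x^2 + x*y - 3*y^2 - 2*x - y

First, the degree is 2 — no degree-1 curve has this shape.
Next, checking where it meets the axes: it crosses the y-axis at the gridline y = 0; it crosses the x-axis at the gridline x = 0.
Finally, solving for integer coefficients yields p as stated.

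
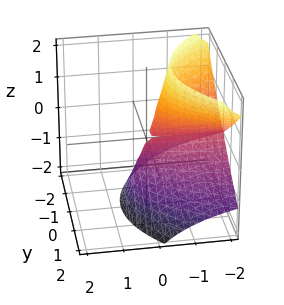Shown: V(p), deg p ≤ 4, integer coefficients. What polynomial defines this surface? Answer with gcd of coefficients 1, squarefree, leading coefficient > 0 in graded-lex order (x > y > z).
3*x*z^2 + z^3 + 3*y^2

(a) deg p = 3.
(b) From the visible intercepts: one z-axis crossing is at z = 0; the visible x-axis segment lies entirely on the surface; it meets the y-axis at y = 0 (among the integer gridlines).
(c) Together with the visible shape, these determine p as stated.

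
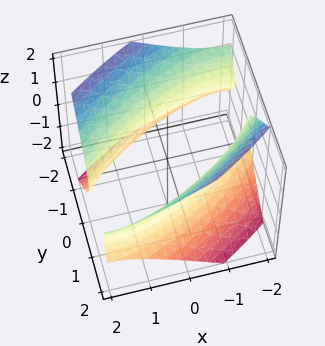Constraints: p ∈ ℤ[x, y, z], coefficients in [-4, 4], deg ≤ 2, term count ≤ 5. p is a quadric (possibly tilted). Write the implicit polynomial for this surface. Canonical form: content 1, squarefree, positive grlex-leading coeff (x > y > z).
First, there are 2 components. They look like related sheets of one shape, so recover p as a whole.
Then, the degree is 2 — no degree-1 surface has this shape.
Next, from the axis intercepts and sections: no z-intercept at any integer in the box.
Finally, the integer polynomial consistent with all of this is the stated p.

x^2 - 2*x*y + 2*y^2 - 2*z^2 - 3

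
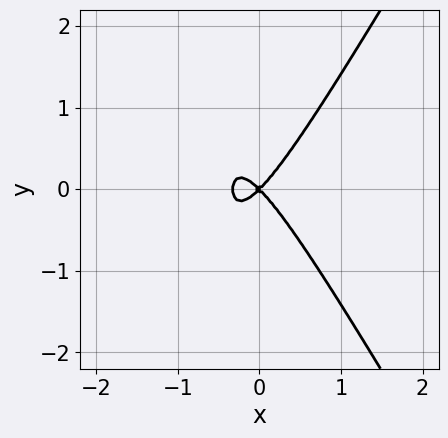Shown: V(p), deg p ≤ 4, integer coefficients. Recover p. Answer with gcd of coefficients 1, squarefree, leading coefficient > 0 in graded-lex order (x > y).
First, deg p = 3.
Then, symmetries: mirror symmetry y ↦ −y ⇒ only even powers of y.
Next, from the visible intercepts: it crosses the y-axis at the gridline y = 0; it meets the x-axis at x = 0 (among the integer gridlines).
Finally, matching integer coefficients to the picture gives p.

3*x^3 - x*y^2 + x^2 - y^2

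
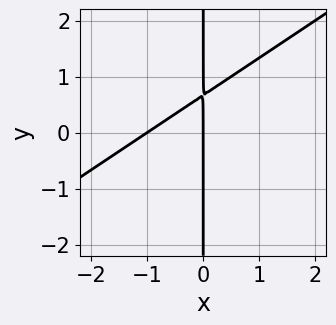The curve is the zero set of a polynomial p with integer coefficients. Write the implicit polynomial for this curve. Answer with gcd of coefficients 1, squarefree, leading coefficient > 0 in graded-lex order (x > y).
(a) deg p = 2.
(b) From the visible intercepts: every point of the y-axis in the box is on the curve; the x-axis gridline crossings are at x ∈ {-1, 0}.
(c) These observations pin down the coefficients.

2*x^2 - 3*x*y + 2*x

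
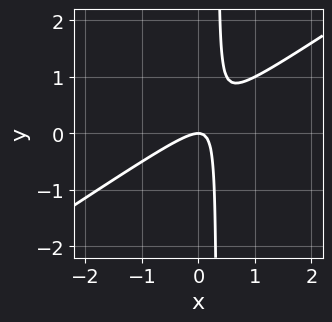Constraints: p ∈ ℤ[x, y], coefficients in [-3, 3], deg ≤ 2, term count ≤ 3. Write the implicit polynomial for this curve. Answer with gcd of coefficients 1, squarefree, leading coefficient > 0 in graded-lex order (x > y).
First, degree: the shape is more complex than any degree-1 curve, so deg p = 2.
Then, checking where it meets the axes: it crosses the x-axis at the gridline x = 0; it meets the y-axis at y = 0 (among the integer gridlines).
Finally, these observations pin down the coefficients.

2*x^2 - 3*x*y + y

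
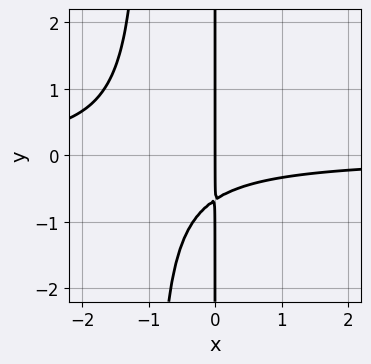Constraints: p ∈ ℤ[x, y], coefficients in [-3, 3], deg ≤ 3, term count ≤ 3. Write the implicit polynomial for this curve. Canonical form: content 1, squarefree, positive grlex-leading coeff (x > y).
3*x^2*y + 3*x*y + 2*x

(a) Degree: a generic line meets the curve in up to 3 points, so deg p = 3.
(b) Against the integer gridlines: every point of the y-axis in the box is on the curve; one x-axis crossing is at x = 0.
(c) Fitting integer coefficients to these (and the overall shape) gives p.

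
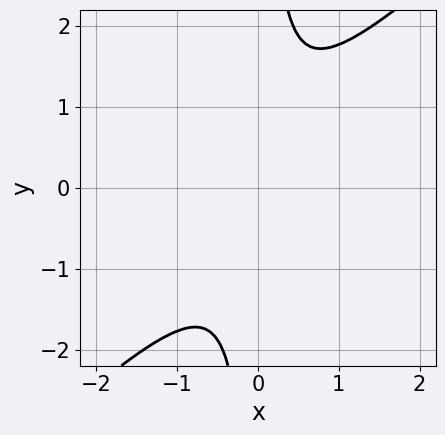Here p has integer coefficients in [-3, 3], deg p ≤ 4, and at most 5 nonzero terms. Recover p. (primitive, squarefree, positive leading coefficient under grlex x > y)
3*x^2*y^2 - 3*x*y^3 + x^2 + 2*y^2

First, deg p = 4. No degree-3 curve has this shape.
Finally, matching integer coefficients to the picture gives p.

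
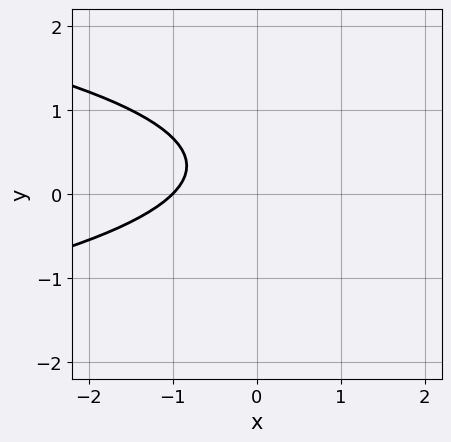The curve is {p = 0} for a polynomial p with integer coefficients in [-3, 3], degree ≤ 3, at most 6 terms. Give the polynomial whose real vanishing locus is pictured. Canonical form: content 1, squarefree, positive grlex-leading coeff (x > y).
1. Degree: the shape is more complex than any degree-1 curve, so deg p = 2.
2. Checking where it meets the axes: one x-axis crossing is at x = -1; it misses every integer gridline on the y-axis.
3. Fitting integer coefficients to these (and the overall shape) gives p.

3*y^2 + 2*x - 2*y + 2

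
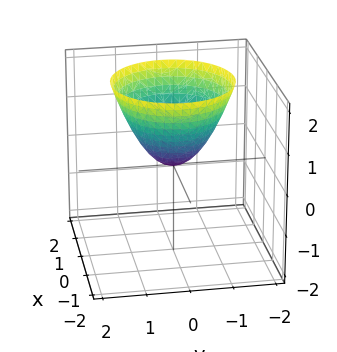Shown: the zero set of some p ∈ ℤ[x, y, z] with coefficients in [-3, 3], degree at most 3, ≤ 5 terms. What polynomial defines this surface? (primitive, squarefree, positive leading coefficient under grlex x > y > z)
First, the degree is 2 — a paraboloid; a quadric.
Next, by symmetry, the z-axis is an axis of rotation, so x and y enter only as x² + y².
Then, observable constraints: it crosses the z-axis at the gridline z = 0; it meets the x-axis at x = 0 (among the integer gridlines).
Finally, the integer polynomial consistent with all of this is the stated p.

x^2 + y^2 - z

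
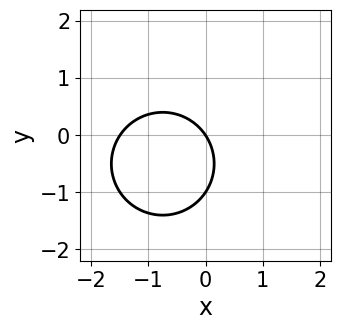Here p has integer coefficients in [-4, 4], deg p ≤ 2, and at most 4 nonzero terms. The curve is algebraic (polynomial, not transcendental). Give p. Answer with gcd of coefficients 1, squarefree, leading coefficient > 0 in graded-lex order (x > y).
2*x^2 + 2*y^2 + 3*x + 2*y

(a) The degree is 2 — the shape is more complex than any degree-1 curve.
(b) Checking where it meets the axes: the y-axis gridline crossings are at y ∈ {-1, 0}; one x-axis crossing is at x = 0.
(c) The integer polynomial consistent with all of this is the stated p.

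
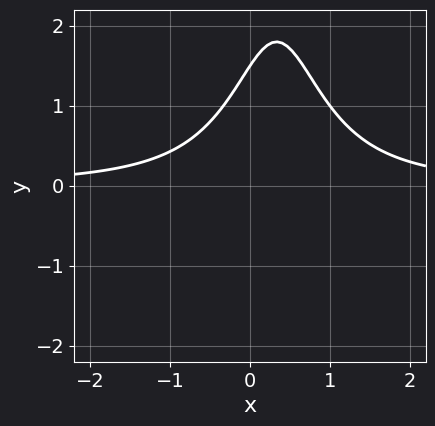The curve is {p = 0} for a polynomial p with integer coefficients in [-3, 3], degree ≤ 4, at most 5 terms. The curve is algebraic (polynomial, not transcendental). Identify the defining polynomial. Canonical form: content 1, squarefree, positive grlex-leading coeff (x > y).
3*x^2*y - 2*x*y + 2*y - 3

(a) The degree is 3 — no degree-2 curve has this shape.
(b) Against the integer gridlines: it misses every integer gridline on the x-axis.
(c) Solving for integer coefficients yields p as stated.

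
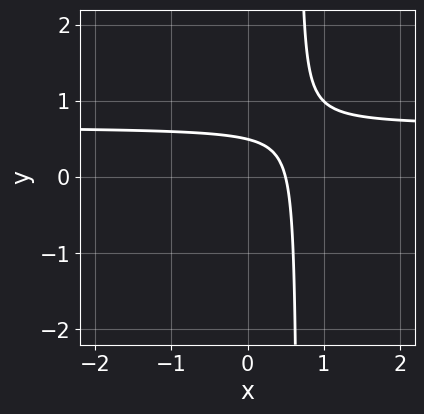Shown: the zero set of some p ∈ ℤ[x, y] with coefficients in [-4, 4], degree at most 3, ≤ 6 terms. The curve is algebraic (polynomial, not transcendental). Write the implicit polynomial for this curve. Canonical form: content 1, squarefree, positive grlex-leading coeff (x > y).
3*x*y - 2*x - 2*y + 1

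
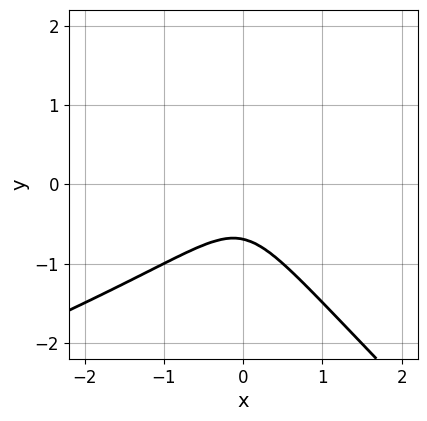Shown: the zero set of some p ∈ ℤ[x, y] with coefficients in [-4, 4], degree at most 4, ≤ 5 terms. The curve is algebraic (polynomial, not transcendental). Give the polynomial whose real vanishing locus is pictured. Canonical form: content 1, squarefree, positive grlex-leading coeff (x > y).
x^2*y - 2*x*y^2 - 3*y^3 - 3*x^2 - 1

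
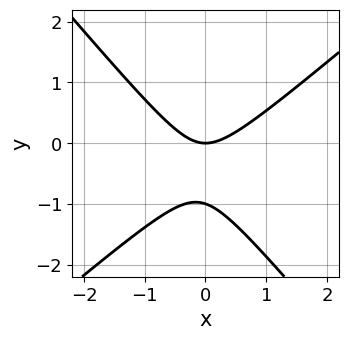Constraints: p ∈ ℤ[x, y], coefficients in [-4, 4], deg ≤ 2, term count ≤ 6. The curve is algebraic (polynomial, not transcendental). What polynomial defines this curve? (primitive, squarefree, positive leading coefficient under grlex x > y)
3*x^2 - x*y - 3*y^2 - 3*y

(a) Degree: no degree-1 curve has this shape, so deg p = 2.
(b) Checking where it meets the axes: the y-axis gridline crossings are at y ∈ {-1, 0}; one x-axis crossing is at x = 0.
(c) Fitting integer coefficients to these (and the overall shape) gives p.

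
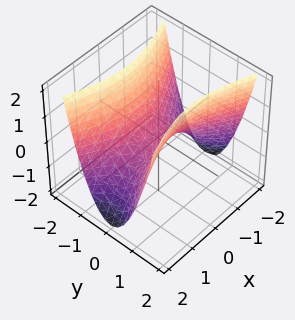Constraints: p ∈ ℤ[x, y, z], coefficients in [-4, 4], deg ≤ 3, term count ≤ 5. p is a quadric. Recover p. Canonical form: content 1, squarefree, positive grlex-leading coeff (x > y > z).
First, the degree is 2 — a saddle surface; a quadric.
Next, symmetries: mirror symmetry x ↦ −x ⇒ only even powers of x; it's symmetric under y → −y, forcing even powers of y.
Then, from the visible intercepts: one z-axis crossing is at z = 0; it meets the y-axis at y = 0 (among the integer gridlines); it meets the x-axis at x = 0 (among the integer gridlines).
Finally, fitting integer coefficients to these (and the overall shape) gives p.

x^2 - 3*y^2 + 2*z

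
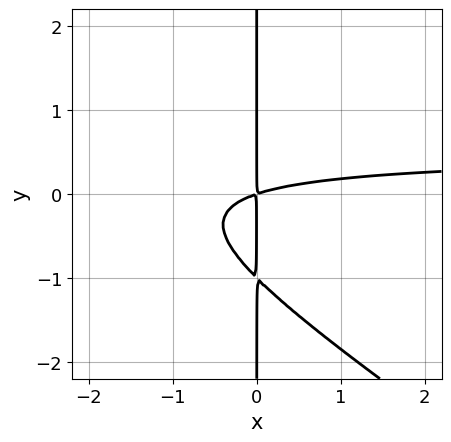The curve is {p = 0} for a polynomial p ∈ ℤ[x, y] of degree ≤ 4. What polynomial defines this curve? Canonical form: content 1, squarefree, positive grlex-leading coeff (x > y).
(a) Degree: a generic line meets the curve in up to 3 points, so deg p = 3.
(b) From the axis intercepts and sections: every point of the y-axis in the box is on the curve.
(c) Fitting integer coefficients to these (and the overall shape) gives p.

2*x^2*y + 3*x*y^2 - x^2 + 3*x*y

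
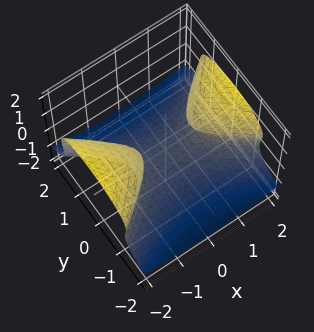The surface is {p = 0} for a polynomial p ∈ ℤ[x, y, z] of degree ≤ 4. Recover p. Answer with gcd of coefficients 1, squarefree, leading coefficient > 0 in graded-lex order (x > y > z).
3*z^3 - x^2 + 2*y^2 - 3*z^2 + 1

The degree is 3 — a generic line meets the surface in up to 3 points.
Observable constraints: it misses every integer gridline on the y-axis; the x-axis gridline crossings are at x ∈ {-1, 1}.
Putting this together gives p.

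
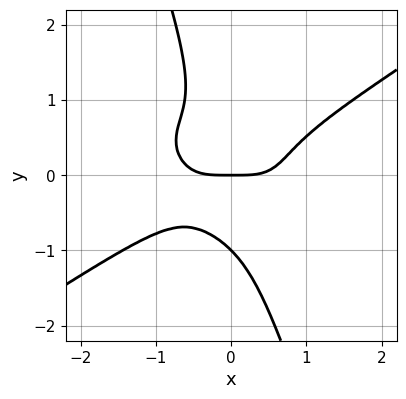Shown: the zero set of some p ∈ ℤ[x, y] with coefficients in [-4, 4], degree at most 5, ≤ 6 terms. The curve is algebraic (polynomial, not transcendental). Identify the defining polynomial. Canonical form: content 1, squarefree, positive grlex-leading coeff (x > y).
Degree: no degree-3 curve has this shape, so deg p = 4.
Observable constraints: one x-axis crossing is at x = 0; among the integer gridlines, it crosses the y-axis at y ∈ {-1, 0}.
Matching integer coefficients to the picture gives p.

x^4 - 3*x*y^3 - y^4 - y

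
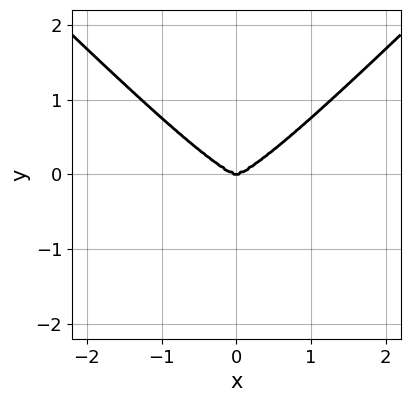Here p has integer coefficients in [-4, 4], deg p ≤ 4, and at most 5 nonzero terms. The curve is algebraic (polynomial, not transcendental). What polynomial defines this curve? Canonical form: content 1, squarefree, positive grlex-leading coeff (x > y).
x^4 - x^2*y^2 - y^3

deg p = 4. A generic line meets the curve in up to 4 points.
Symmetries: mirror symmetry x ↦ −x ⇒ only even powers of x.
Checking where it meets the axes: it crosses the x-axis at the gridline x = 0; it crosses the y-axis at the gridline y = 0.
Putting this together gives p.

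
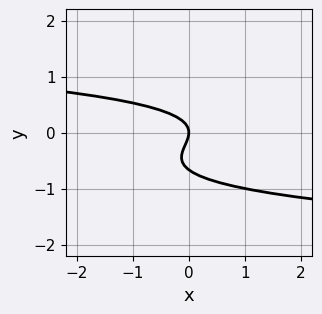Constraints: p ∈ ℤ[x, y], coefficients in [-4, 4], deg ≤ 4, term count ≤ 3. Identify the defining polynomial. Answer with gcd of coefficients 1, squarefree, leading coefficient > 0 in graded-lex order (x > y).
3*y^3 + 2*y^2 + x

First, the degree is 3 — the shape is more complex than any degree-2 curve.
Next, from the visible intercepts: one y-axis crossing is at y = 0; it meets the x-axis at x = 0 (among the integer gridlines).
Finally, assembling these constraints gives the stated polynomial.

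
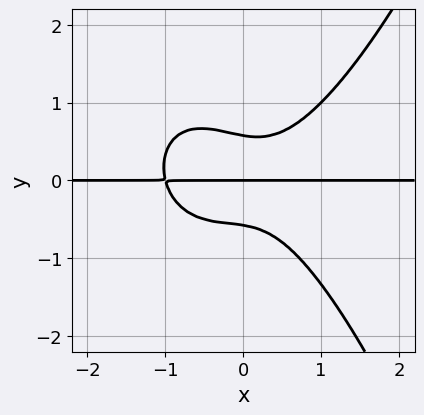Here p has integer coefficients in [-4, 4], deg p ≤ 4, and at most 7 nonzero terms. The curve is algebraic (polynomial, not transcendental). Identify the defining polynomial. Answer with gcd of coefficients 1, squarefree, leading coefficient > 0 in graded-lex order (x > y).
2*x^3*y + x^2*y - x*y^2 - 3*y^3 + y

First, deg p = 4.
Then, from the axis intercepts and sections: it meets the y-axis at y = 0 (among the integer gridlines); every point of the x-axis in the box is on the curve.
Finally, together with the visible shape, these determine p as stated.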